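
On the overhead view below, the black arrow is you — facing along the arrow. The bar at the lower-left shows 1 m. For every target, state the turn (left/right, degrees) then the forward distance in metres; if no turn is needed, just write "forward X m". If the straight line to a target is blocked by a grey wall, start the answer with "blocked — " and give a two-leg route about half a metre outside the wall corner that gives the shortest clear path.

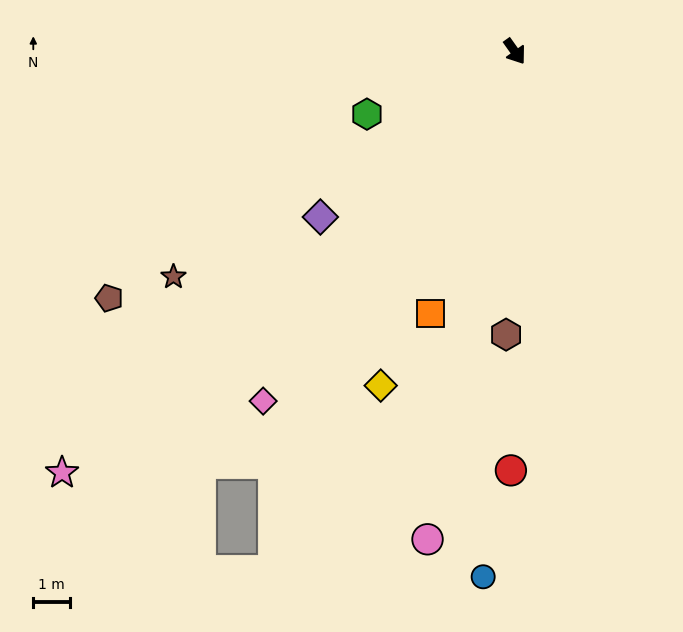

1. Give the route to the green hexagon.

turn right 102°, forward 4.3 m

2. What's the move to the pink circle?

turn right 46°, forward 13.4 m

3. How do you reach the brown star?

turn right 92°, forward 11.0 m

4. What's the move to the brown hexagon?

turn right 37°, forward 7.6 m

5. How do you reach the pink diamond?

turn right 71°, forward 11.6 m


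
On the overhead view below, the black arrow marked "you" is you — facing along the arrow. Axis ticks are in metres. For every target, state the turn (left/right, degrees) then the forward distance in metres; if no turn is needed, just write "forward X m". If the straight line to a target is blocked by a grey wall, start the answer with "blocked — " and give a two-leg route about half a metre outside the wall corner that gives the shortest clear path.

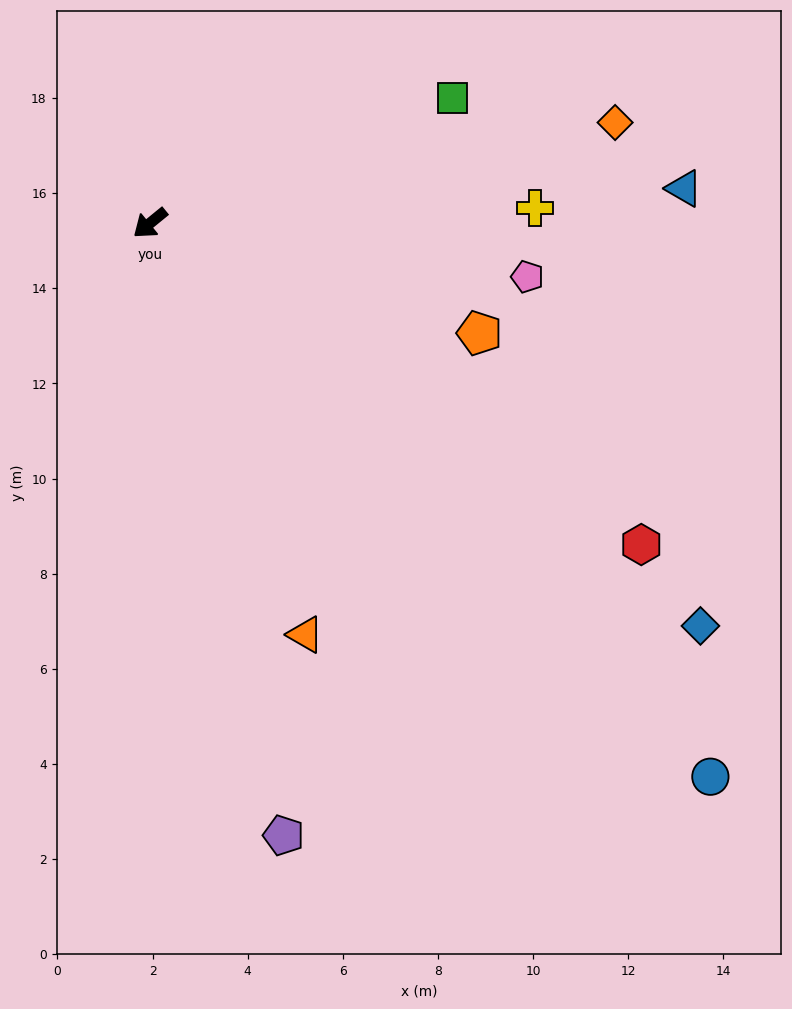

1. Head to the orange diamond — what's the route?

turn left 153°, forward 10.0 m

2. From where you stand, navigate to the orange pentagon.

turn left 122°, forward 7.3 m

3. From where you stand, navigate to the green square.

turn left 163°, forward 6.9 m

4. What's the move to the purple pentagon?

turn left 63°, forward 13.2 m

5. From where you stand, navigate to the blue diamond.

turn left 105°, forward 14.3 m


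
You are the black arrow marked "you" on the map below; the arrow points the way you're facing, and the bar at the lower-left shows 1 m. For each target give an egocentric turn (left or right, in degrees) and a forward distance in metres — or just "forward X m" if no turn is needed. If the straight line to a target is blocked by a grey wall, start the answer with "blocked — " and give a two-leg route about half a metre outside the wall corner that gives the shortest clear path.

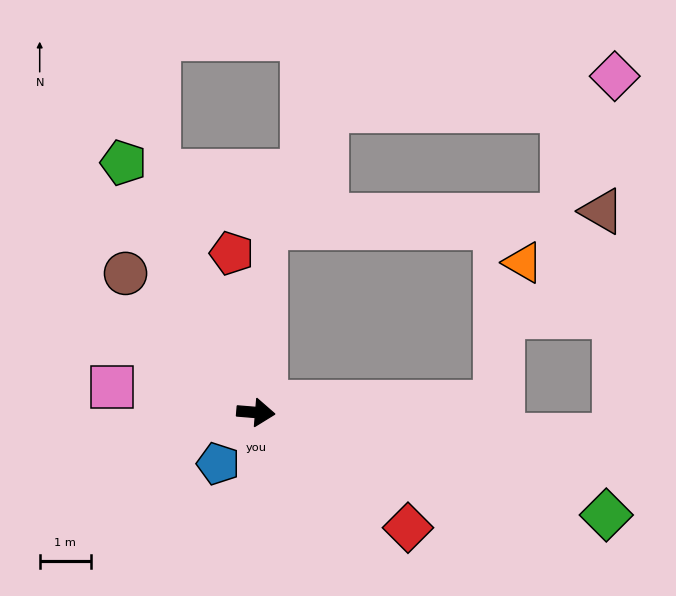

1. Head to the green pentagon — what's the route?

turn left 123°, forward 5.5 m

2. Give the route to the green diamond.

turn right 12°, forward 7.2 m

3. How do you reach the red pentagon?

turn left 103°, forward 3.2 m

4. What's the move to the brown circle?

turn left 138°, forward 3.7 m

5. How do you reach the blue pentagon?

turn right 122°, forward 1.2 m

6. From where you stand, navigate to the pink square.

turn left 175°, forward 2.9 m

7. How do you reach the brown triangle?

blocked — turn left 92°, forward 3.6 m, then turn right 84°, forward 6.6 m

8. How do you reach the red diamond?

turn right 32°, forward 3.7 m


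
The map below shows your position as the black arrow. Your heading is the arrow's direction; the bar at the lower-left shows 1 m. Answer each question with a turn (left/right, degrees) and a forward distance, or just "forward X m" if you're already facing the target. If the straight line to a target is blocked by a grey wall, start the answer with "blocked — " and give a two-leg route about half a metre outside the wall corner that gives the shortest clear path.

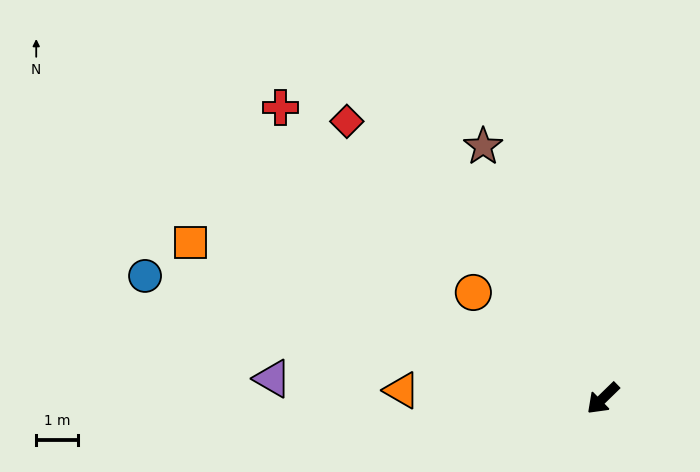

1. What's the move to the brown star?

turn right 109°, forward 6.6 m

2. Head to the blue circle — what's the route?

turn right 59°, forward 11.2 m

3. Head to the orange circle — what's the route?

turn right 83°, forward 4.0 m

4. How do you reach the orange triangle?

turn right 47°, forward 4.8 m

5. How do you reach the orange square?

turn right 65°, forward 10.5 m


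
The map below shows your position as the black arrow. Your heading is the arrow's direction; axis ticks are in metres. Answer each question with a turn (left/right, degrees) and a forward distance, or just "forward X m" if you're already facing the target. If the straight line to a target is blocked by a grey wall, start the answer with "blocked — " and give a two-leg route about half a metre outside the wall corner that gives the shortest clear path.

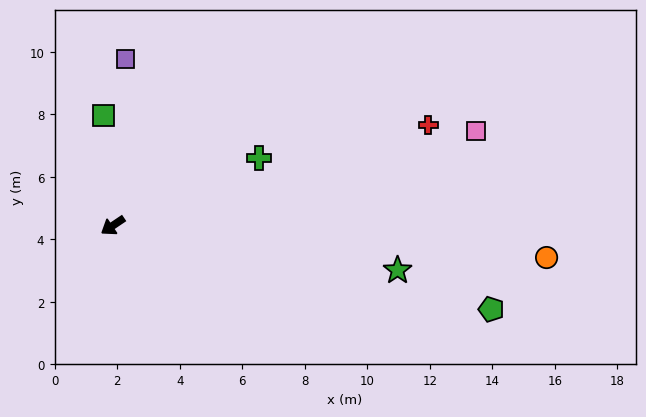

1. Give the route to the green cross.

turn left 171°, forward 5.2 m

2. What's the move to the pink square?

turn left 161°, forward 12.0 m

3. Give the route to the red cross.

turn left 164°, forward 10.6 m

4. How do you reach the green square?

turn right 119°, forward 3.5 m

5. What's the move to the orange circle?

turn left 142°, forward 13.9 m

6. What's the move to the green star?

turn left 137°, forward 9.2 m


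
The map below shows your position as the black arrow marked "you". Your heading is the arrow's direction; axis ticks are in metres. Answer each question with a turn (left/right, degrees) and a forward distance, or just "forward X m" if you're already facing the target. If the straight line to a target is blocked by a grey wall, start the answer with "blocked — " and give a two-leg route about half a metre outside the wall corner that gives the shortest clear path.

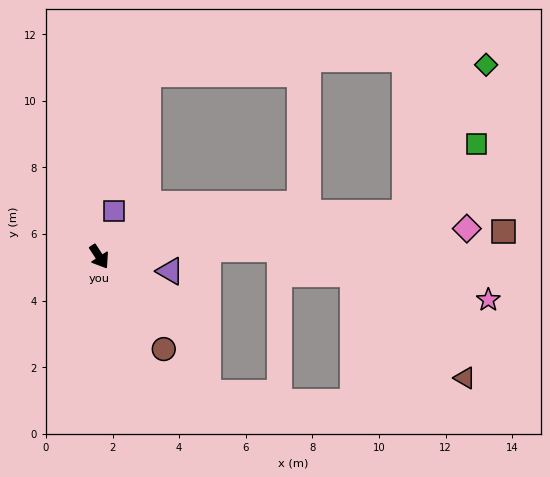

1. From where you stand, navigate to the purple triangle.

turn left 45°, forward 2.2 m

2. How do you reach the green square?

blocked — turn left 65°, forward 9.3 m, then turn left 37°, forward 3.0 m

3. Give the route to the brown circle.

forward 3.4 m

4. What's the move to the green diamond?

blocked — turn left 65°, forward 9.3 m, then turn left 54°, forward 5.1 m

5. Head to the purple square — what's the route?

turn left 129°, forward 1.4 m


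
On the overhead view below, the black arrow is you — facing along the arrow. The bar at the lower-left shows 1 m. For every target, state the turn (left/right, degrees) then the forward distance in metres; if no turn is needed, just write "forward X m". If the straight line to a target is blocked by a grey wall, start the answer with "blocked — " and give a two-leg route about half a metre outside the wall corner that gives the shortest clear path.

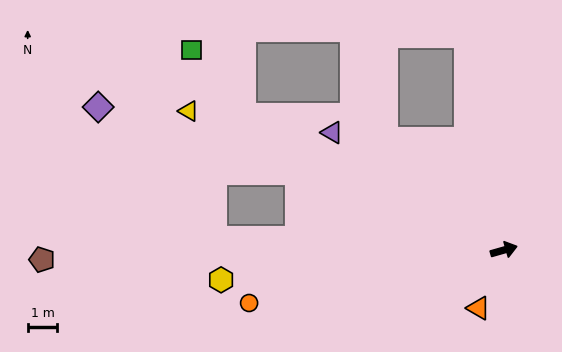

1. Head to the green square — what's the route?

blocked — turn left 137°, forward 9.9 m, then turn right 24°, forward 2.8 m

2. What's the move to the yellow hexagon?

turn left 170°, forward 9.6 m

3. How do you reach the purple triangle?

turn left 130°, forward 7.0 m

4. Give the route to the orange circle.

turn left 176°, forward 8.8 m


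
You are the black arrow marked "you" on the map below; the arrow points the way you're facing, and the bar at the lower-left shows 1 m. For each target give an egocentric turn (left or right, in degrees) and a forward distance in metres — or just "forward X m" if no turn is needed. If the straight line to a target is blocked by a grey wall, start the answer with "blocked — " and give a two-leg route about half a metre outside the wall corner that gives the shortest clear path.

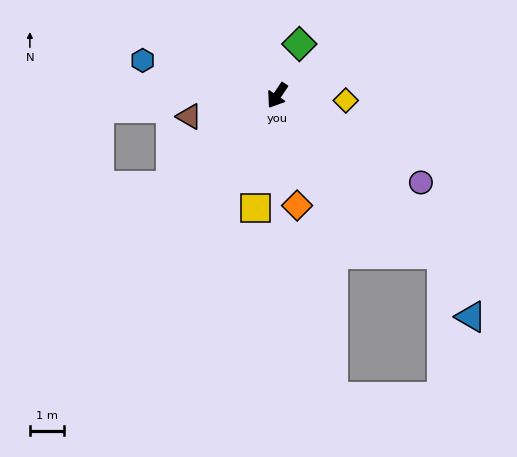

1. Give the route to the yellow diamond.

turn left 120°, forward 2.0 m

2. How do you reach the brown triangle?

turn right 43°, forward 2.6 m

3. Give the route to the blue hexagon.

turn right 71°, forward 4.0 m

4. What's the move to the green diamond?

turn right 169°, forward 1.6 m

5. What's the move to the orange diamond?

turn left 44°, forward 3.2 m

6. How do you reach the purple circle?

turn left 93°, forward 4.9 m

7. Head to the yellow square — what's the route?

turn left 23°, forward 3.3 m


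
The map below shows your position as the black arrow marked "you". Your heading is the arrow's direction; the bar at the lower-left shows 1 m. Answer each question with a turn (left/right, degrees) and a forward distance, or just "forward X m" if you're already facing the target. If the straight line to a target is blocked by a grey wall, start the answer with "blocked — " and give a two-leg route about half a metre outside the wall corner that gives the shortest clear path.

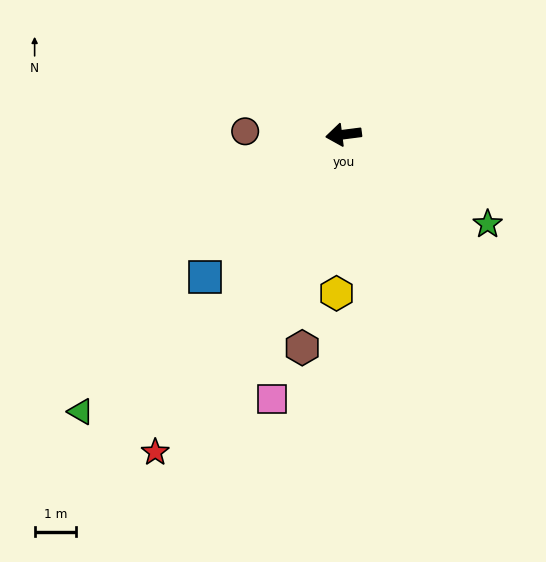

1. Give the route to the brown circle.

turn right 9°, forward 2.4 m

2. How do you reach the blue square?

turn left 38°, forward 4.8 m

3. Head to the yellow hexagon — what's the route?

turn left 80°, forward 3.8 m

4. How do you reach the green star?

turn left 141°, forward 4.1 m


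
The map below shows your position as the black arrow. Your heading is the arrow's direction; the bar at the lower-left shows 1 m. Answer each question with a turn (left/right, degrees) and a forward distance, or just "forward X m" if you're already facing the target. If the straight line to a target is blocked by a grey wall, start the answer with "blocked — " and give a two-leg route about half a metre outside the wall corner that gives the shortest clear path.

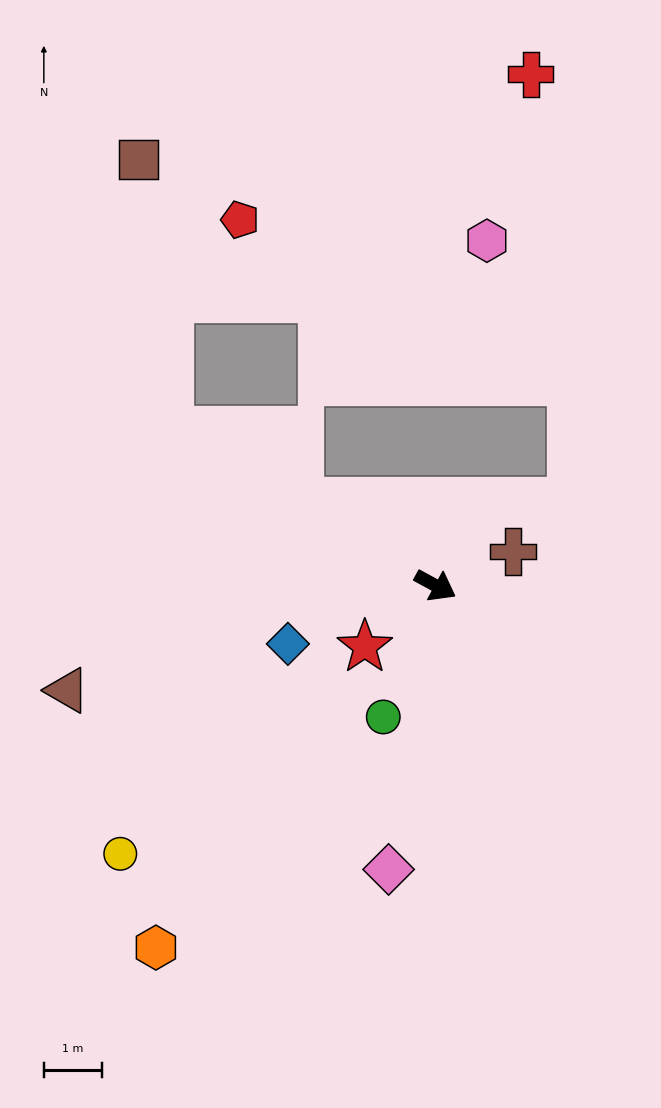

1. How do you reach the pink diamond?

turn right 71°, forward 4.9 m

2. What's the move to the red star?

turn right 110°, forward 1.6 m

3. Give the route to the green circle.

turn right 83°, forward 2.4 m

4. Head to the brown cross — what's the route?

turn left 52°, forward 1.5 m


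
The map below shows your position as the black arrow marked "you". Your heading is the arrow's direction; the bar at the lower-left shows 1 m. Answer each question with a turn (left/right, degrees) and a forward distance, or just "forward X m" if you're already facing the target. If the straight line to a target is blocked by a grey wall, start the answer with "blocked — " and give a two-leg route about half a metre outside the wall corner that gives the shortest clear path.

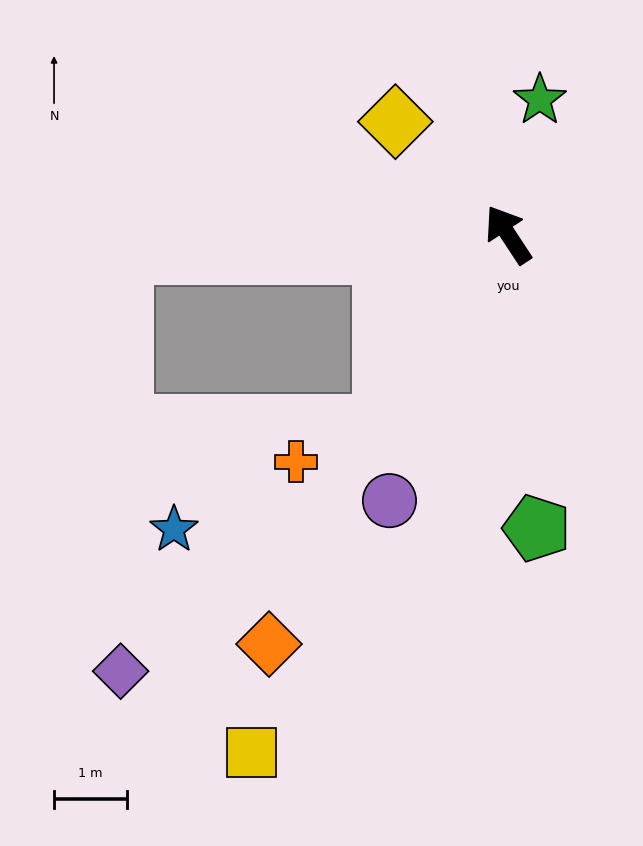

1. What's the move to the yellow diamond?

turn left 12°, forward 2.2 m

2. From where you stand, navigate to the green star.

turn right 47°, forward 1.9 m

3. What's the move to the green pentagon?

turn left 152°, forward 4.0 m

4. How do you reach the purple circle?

turn left 123°, forward 4.0 m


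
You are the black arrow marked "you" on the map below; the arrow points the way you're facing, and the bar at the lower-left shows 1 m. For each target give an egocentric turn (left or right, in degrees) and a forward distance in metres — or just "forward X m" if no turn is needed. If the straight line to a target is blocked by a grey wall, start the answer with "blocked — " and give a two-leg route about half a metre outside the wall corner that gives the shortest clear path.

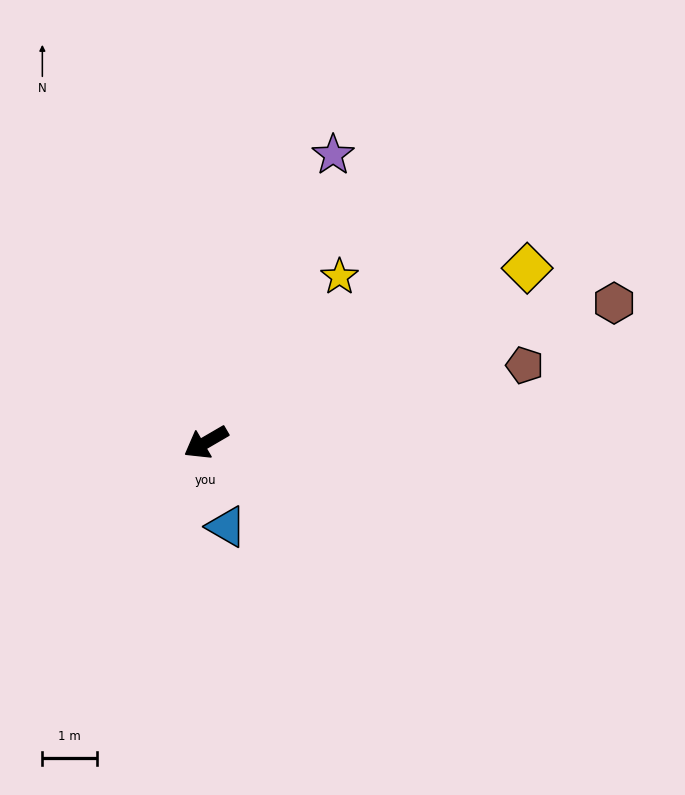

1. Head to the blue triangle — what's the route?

turn left 73°, forward 1.6 m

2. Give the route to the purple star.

turn right 144°, forward 5.7 m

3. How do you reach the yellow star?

turn right 159°, forward 3.9 m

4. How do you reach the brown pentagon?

turn left 163°, forward 6.0 m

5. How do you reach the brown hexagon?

turn left 169°, forward 7.8 m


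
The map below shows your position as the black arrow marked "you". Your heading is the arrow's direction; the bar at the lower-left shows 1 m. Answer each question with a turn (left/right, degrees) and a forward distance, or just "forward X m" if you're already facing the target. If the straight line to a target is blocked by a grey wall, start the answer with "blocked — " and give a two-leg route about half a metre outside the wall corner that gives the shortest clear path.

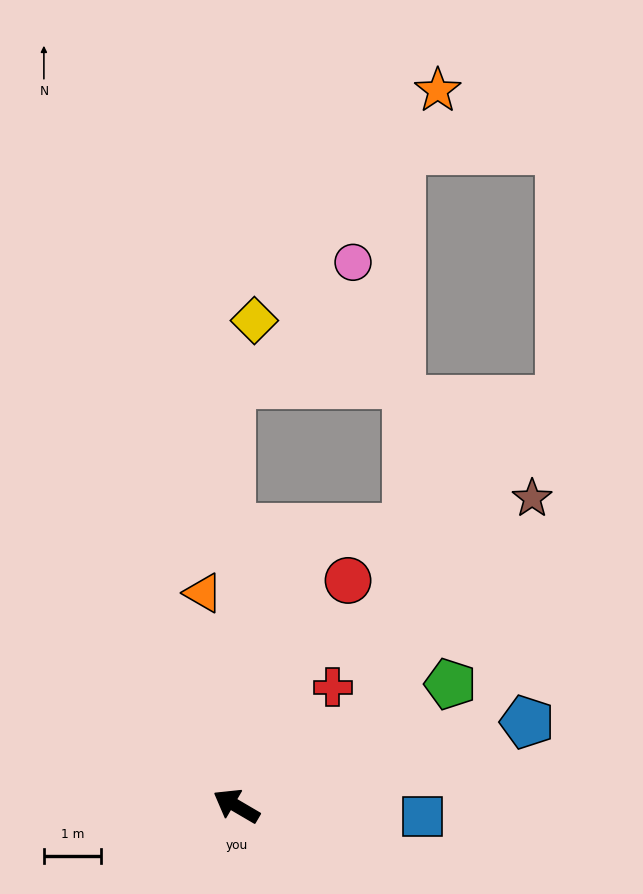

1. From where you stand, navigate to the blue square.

turn right 153°, forward 3.3 m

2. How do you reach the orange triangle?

turn right 51°, forward 3.8 m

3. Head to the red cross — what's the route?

turn right 99°, forward 2.7 m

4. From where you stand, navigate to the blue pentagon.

turn right 134°, forward 5.3 m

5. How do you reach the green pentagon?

turn right 120°, forward 4.3 m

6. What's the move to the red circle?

turn right 86°, forward 4.4 m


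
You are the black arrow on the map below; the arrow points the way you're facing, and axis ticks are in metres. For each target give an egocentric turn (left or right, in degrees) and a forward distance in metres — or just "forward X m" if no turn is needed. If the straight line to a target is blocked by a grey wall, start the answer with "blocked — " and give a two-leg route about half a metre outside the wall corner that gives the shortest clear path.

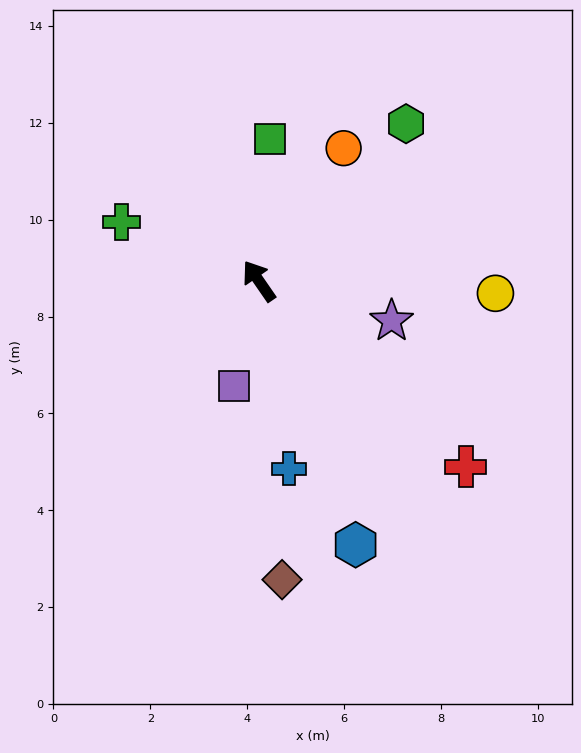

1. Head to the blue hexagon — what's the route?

turn left 166°, forward 5.8 m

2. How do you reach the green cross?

turn left 32°, forward 3.1 m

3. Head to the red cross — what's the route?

turn right 167°, forward 5.7 m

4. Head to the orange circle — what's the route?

turn right 67°, forward 3.3 m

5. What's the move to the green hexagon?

turn right 78°, forward 4.4 m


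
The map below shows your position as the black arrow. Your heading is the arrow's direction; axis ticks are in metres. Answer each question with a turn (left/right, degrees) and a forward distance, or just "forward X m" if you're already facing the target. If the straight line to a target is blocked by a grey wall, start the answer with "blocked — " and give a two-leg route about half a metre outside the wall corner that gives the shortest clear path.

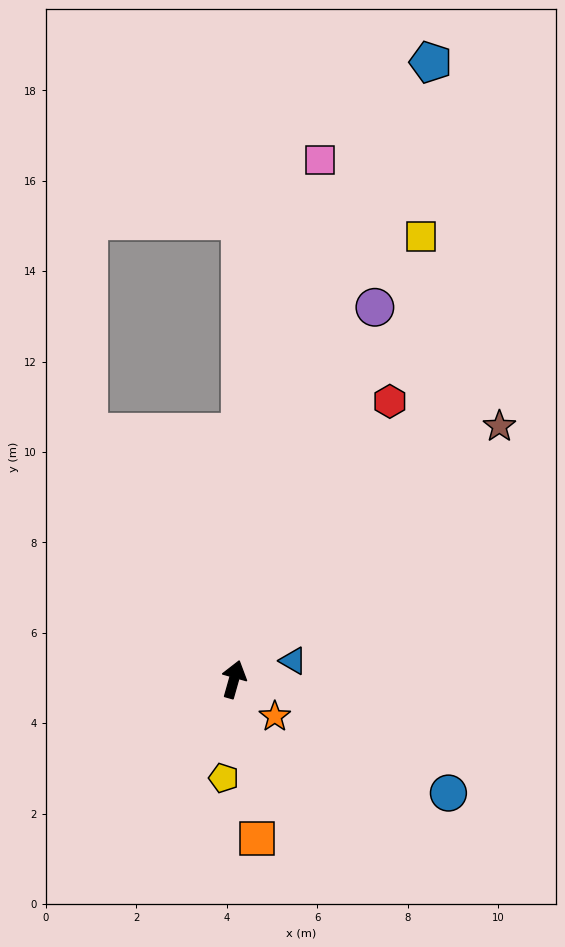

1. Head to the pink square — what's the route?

turn left 6°, forward 11.7 m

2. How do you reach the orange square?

turn right 156°, forward 3.6 m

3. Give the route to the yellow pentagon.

turn right 170°, forward 2.2 m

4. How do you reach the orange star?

turn right 117°, forward 1.2 m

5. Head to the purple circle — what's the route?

turn right 5°, forward 8.8 m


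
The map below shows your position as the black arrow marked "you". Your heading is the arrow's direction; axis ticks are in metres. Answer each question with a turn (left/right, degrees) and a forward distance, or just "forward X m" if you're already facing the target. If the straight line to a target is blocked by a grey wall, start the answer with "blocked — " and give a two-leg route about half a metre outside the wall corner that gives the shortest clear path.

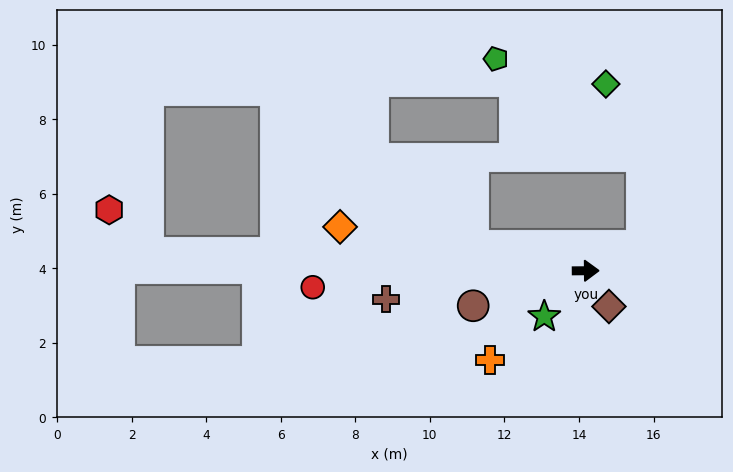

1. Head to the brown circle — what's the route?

turn right 163°, forward 3.2 m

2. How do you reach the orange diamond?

turn left 169°, forward 6.7 m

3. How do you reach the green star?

turn right 133°, forward 1.7 m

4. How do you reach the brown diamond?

turn right 57°, forward 1.1 m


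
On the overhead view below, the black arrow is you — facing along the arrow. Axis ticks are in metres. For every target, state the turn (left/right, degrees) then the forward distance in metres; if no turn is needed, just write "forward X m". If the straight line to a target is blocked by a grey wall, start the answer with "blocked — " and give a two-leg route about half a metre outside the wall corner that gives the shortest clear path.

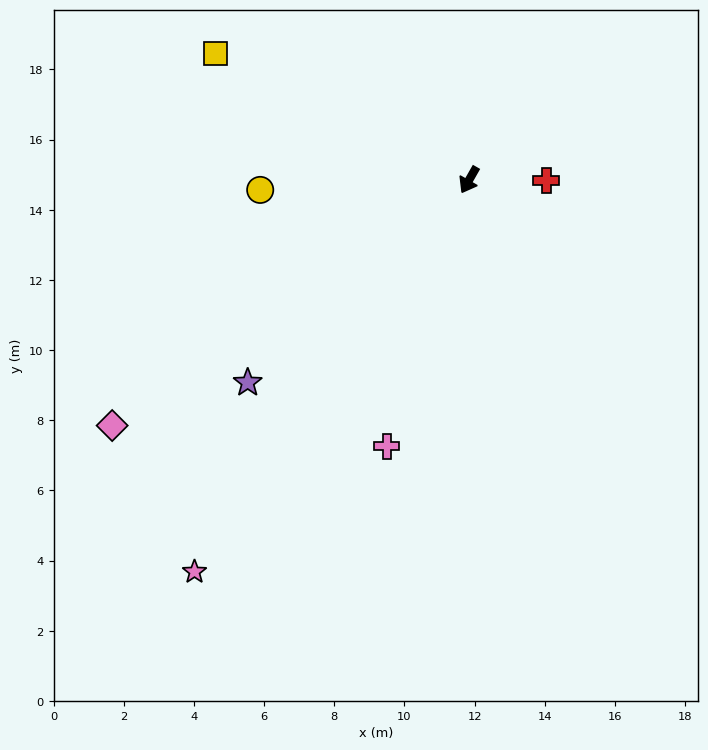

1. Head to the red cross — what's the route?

turn left 119°, forward 2.2 m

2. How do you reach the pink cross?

turn left 12°, forward 7.9 m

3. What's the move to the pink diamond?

turn right 26°, forward 12.3 m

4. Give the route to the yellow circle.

turn right 58°, forward 6.0 m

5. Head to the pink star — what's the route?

turn right 5°, forward 13.6 m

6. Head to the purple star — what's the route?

turn right 18°, forward 8.6 m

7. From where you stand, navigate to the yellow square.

turn right 87°, forward 8.1 m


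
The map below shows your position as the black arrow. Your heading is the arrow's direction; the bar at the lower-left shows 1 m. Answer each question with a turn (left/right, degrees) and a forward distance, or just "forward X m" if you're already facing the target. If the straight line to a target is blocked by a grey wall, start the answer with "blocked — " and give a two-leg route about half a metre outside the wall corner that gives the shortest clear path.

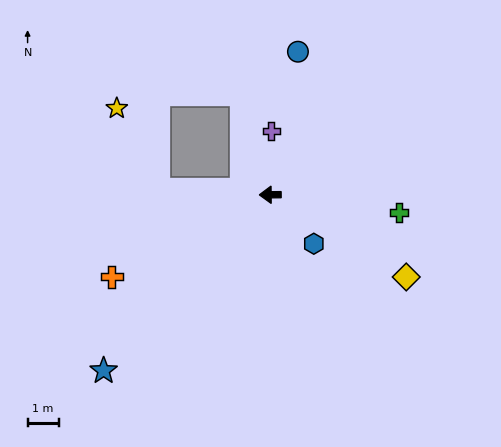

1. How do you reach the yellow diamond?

turn left 148°, forward 5.1 m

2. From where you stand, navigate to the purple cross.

turn right 92°, forward 2.0 m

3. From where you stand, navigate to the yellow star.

blocked — turn right 2°, forward 3.6 m, then turn right 63°, forward 3.0 m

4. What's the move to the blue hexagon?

turn left 131°, forward 2.1 m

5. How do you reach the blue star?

turn left 46°, forward 7.8 m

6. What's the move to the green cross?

turn left 172°, forward 4.2 m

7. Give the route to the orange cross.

turn left 27°, forward 5.7 m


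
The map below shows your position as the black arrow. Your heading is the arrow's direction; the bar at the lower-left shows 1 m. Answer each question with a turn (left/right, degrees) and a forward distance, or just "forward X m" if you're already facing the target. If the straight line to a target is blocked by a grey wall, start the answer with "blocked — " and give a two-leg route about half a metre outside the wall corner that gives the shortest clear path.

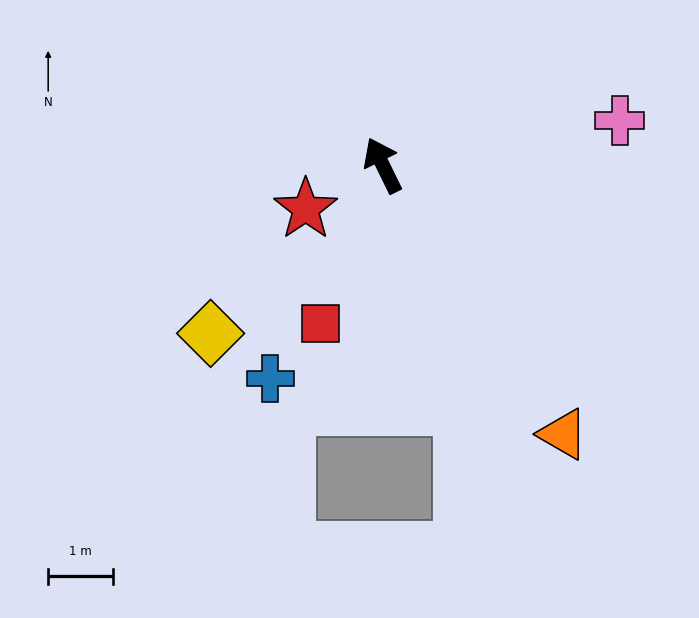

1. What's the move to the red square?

turn left 132°, forward 2.6 m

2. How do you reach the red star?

turn left 93°, forward 1.4 m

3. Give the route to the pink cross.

turn right 105°, forward 3.7 m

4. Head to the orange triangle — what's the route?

turn right 172°, forward 5.0 m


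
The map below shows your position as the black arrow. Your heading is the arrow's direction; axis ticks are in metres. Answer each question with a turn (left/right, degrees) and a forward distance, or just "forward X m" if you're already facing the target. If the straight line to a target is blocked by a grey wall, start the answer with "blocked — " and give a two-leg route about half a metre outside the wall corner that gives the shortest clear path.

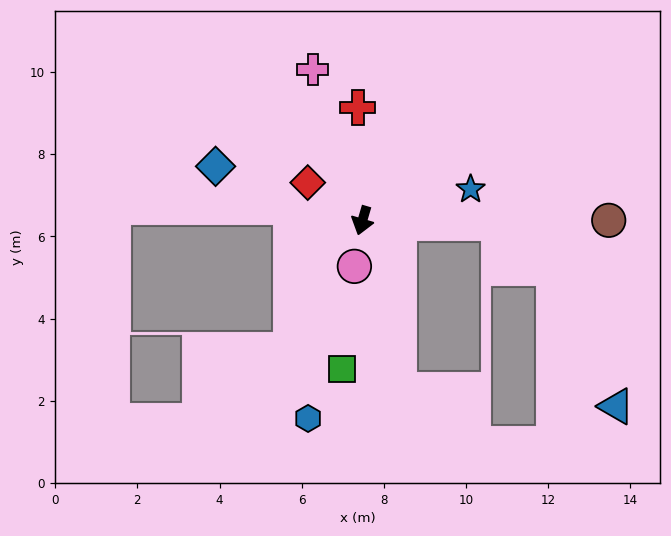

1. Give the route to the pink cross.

turn right 146°, forward 3.9 m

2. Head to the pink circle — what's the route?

turn left 6°, forward 1.1 m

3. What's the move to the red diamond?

turn right 108°, forward 1.6 m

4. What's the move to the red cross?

turn right 161°, forward 2.8 m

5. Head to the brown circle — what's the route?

turn left 106°, forward 6.0 m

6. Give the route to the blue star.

turn left 123°, forward 2.7 m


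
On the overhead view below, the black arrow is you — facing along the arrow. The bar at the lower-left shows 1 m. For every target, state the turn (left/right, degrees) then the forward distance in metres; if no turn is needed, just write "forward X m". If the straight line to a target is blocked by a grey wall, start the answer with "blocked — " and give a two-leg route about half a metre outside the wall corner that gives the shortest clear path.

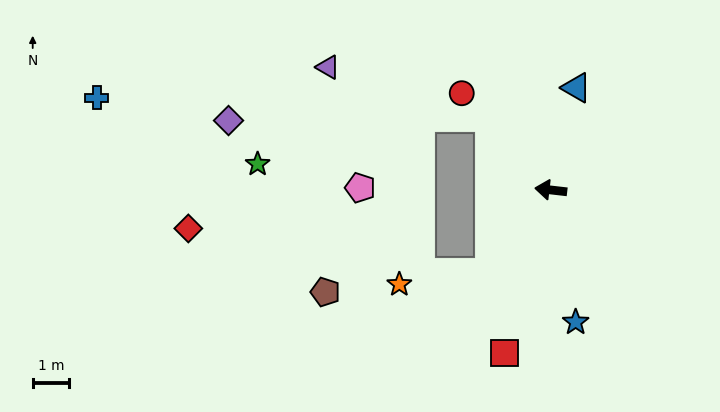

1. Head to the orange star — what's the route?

blocked — turn left 61°, forward 2.9 m, then turn right 48°, forward 2.5 m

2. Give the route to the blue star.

turn left 107°, forward 3.7 m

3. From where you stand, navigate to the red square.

turn left 81°, forward 4.7 m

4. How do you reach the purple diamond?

blocked — turn right 44°, forward 2.6 m, then turn left 51°, forward 7.2 m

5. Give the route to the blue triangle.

turn right 98°, forward 2.9 m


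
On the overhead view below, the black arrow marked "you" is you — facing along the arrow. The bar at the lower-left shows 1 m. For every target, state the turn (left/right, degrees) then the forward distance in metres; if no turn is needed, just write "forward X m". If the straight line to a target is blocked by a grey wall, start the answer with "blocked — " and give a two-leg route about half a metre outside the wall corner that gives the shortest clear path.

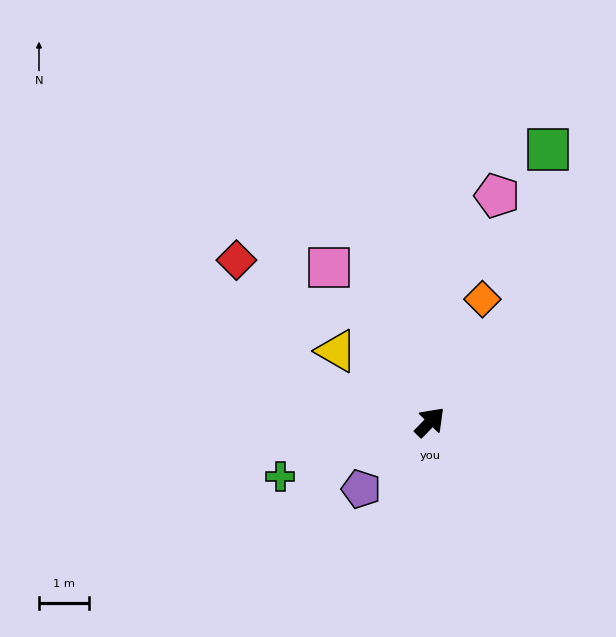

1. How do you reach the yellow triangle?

turn left 97°, forward 2.4 m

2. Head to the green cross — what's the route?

turn left 154°, forward 3.2 m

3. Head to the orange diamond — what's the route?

turn left 21°, forward 2.7 m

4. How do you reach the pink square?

turn left 77°, forward 3.7 m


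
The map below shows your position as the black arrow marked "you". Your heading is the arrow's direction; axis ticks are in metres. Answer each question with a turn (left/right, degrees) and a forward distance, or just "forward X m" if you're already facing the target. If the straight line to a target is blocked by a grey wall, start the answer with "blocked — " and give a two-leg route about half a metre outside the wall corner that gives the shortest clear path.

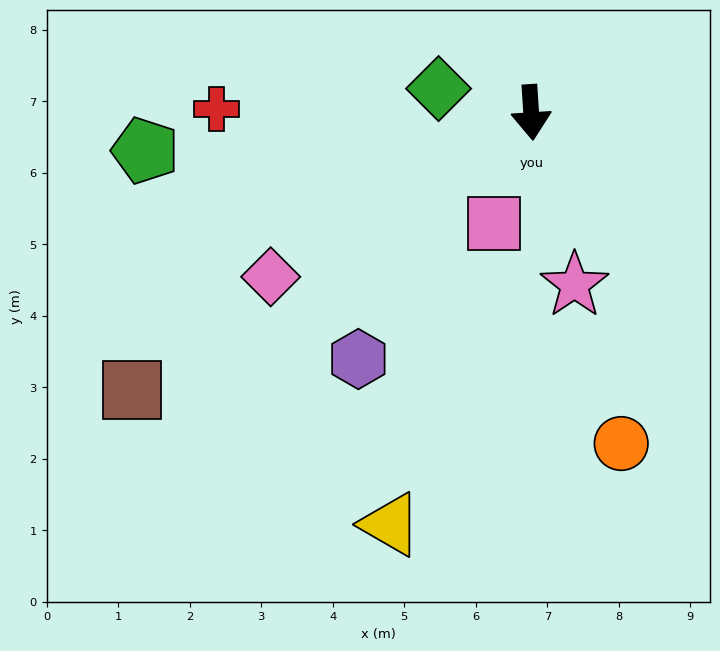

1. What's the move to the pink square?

turn right 22°, forward 1.6 m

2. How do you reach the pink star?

turn left 10°, forward 2.5 m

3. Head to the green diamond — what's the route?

turn right 108°, forward 1.3 m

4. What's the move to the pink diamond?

turn right 61°, forward 4.3 m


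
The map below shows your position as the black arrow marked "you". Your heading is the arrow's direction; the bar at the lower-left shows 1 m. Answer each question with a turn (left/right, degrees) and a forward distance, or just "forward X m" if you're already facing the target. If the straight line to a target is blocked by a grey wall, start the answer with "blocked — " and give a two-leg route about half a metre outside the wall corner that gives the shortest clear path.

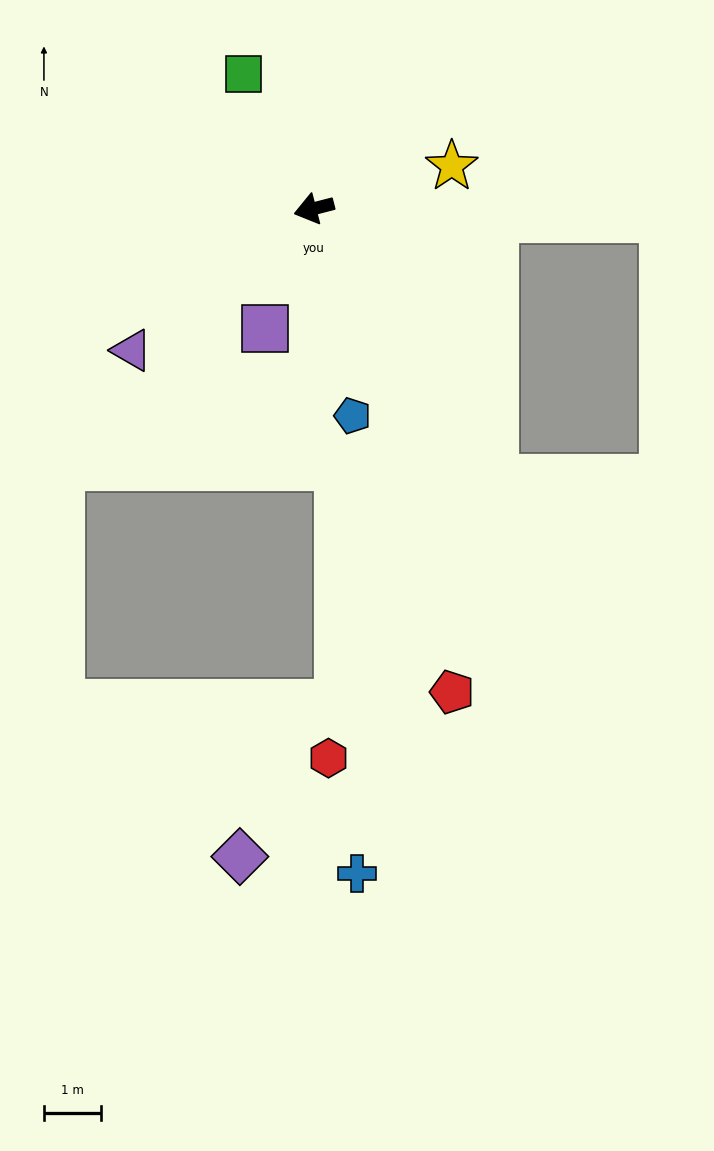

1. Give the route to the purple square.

turn left 53°, forward 2.3 m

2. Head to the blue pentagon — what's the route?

turn left 86°, forward 3.7 m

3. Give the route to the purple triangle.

turn left 23°, forward 4.0 m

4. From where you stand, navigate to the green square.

turn right 77°, forward 2.6 m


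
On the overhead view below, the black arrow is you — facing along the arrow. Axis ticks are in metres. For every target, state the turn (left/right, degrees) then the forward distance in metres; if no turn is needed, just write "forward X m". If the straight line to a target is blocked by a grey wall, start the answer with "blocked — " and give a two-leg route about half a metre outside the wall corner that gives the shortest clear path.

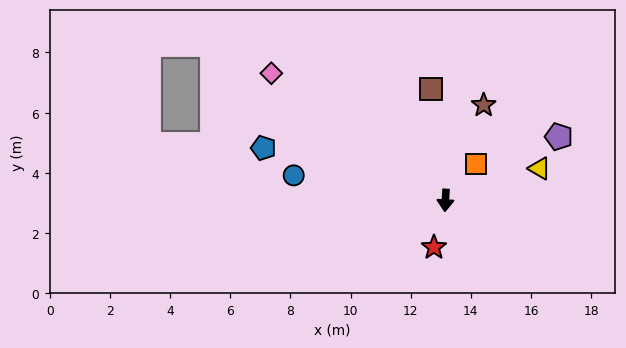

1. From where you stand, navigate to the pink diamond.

turn right 123°, forward 7.2 m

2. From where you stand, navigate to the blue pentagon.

turn right 103°, forward 6.3 m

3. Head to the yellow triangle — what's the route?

turn left 112°, forward 3.3 m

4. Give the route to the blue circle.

turn right 96°, forward 5.1 m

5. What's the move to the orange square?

turn left 143°, forward 1.6 m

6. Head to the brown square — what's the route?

turn right 169°, forward 3.7 m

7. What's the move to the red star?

turn right 11°, forward 1.6 m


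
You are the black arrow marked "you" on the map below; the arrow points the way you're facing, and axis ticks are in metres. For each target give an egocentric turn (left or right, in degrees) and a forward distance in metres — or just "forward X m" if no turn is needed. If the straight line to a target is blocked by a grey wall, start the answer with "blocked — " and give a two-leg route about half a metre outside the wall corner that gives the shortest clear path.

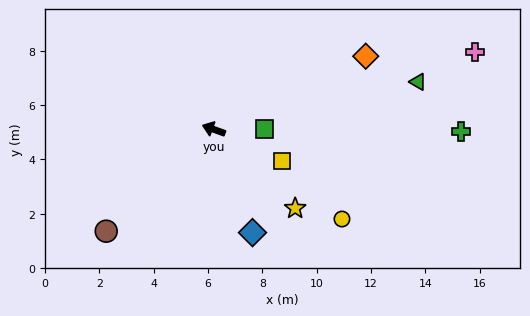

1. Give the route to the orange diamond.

turn right 134°, forward 6.2 m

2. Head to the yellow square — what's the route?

turn left 175°, forward 2.8 m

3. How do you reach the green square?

turn right 160°, forward 1.9 m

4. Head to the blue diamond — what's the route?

turn left 130°, forward 4.1 m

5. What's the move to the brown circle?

turn left 63°, forward 5.4 m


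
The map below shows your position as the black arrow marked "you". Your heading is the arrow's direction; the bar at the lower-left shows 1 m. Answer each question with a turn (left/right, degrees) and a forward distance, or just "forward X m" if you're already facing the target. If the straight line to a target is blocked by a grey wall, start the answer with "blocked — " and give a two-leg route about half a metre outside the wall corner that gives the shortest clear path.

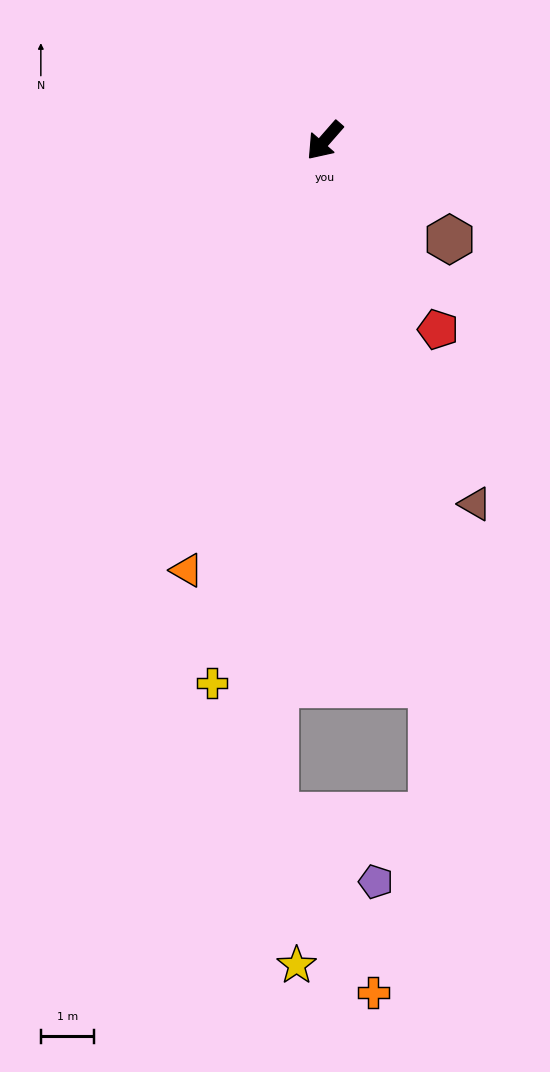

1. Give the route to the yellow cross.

turn left 29°, forward 10.4 m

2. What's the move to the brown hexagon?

turn left 93°, forward 3.0 m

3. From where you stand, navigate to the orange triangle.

turn left 23°, forward 8.5 m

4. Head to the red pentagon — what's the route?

turn left 72°, forward 4.1 m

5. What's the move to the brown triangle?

turn left 64°, forward 7.4 m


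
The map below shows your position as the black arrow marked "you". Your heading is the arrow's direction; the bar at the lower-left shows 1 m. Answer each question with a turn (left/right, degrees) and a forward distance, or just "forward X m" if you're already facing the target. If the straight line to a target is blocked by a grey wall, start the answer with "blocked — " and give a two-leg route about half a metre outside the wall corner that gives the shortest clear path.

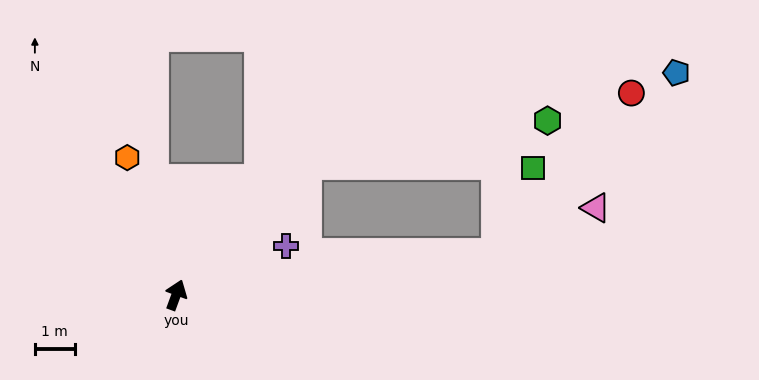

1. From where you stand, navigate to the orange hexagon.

turn left 40°, forward 3.7 m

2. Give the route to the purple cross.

turn right 46°, forward 3.0 m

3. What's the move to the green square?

blocked — turn right 63°, forward 8.2 m, then turn left 61°, forward 2.4 m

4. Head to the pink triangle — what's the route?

blocked — turn right 63°, forward 8.2 m, then turn left 19°, forward 2.7 m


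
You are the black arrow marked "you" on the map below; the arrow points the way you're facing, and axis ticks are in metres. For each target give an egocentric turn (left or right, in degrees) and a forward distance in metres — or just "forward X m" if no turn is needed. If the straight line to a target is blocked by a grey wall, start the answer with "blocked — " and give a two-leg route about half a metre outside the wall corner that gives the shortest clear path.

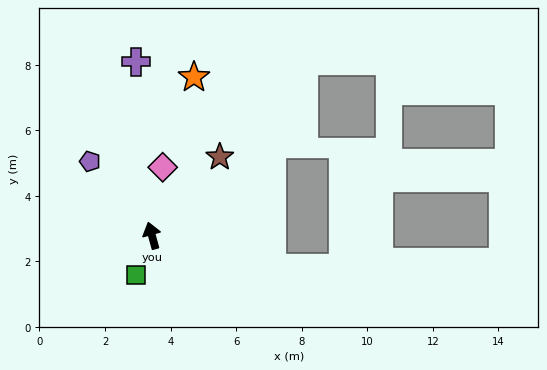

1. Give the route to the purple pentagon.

turn left 24°, forward 2.9 m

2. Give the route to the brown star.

turn right 56°, forward 3.2 m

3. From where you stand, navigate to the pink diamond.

turn right 24°, forward 2.1 m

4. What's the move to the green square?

turn left 143°, forward 1.3 m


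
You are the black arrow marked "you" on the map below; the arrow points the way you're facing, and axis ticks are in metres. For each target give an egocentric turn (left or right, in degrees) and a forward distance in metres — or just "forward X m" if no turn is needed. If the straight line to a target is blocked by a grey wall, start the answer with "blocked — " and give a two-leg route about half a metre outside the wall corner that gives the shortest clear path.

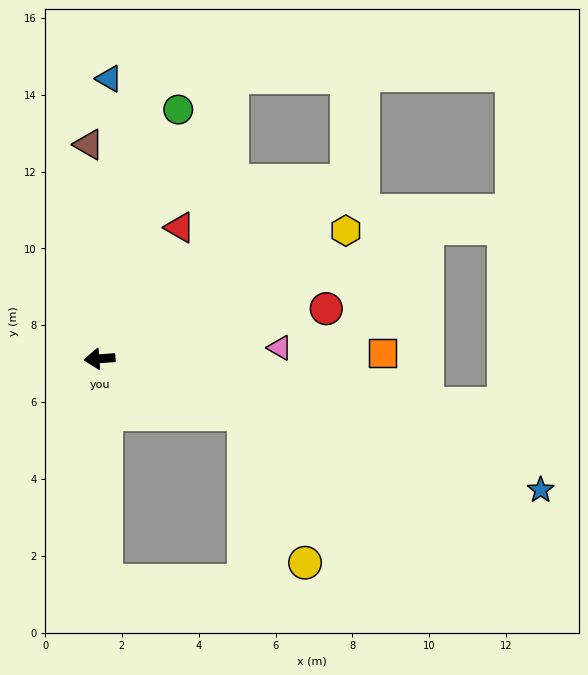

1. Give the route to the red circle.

turn right 172°, forward 6.0 m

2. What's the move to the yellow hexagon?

turn right 157°, forward 7.2 m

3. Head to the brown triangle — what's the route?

turn right 91°, forward 5.6 m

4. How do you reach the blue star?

turn left 159°, forward 12.0 m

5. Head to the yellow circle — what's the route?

blocked — turn left 154°, forward 4.0 m, then turn right 46°, forward 4.2 m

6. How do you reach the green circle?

turn right 112°, forward 6.8 m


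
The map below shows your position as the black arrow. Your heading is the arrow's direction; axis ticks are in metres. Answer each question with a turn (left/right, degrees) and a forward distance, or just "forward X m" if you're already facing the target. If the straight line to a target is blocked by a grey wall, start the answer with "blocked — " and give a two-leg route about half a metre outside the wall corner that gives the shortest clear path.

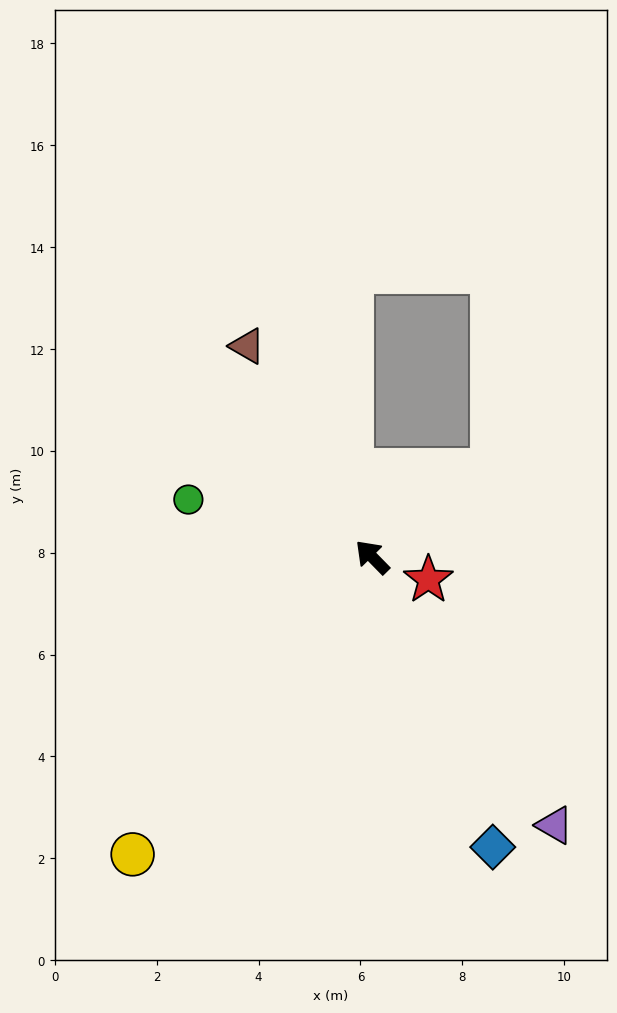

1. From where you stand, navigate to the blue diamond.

turn left 158°, forward 6.2 m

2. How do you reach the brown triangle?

turn right 14°, forward 4.8 m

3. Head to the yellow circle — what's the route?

turn left 97°, forward 7.5 m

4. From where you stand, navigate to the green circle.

turn left 28°, forward 3.8 m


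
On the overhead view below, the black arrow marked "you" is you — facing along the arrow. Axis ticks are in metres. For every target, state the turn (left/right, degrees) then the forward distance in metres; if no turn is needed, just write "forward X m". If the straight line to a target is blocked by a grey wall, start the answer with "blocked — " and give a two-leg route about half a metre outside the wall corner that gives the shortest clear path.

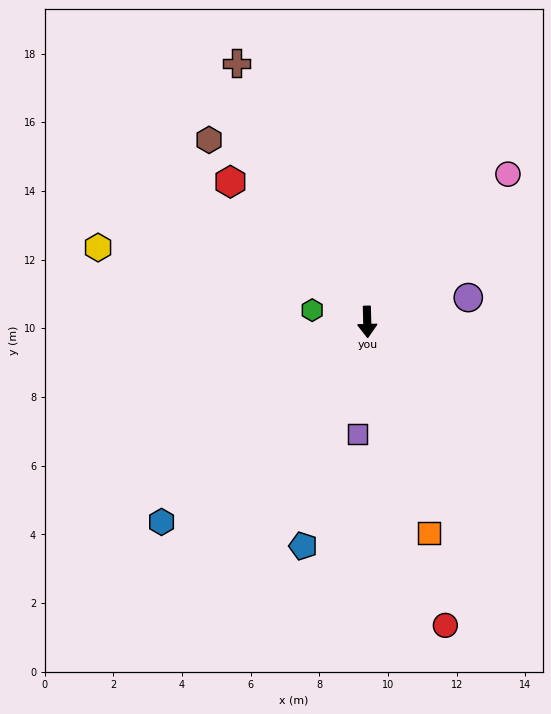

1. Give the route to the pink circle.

turn left 135°, forward 5.9 m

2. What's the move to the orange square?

turn left 15°, forward 6.4 m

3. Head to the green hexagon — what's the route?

turn right 104°, forward 1.6 m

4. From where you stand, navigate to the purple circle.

turn left 102°, forward 3.0 m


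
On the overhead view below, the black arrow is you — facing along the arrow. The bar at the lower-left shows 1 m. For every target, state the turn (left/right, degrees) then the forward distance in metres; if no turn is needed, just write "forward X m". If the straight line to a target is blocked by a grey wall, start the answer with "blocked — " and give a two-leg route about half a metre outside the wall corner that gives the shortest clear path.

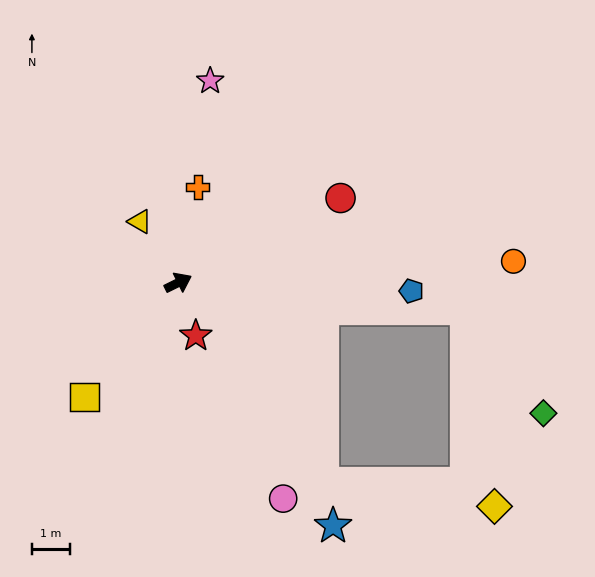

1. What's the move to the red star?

turn right 98°, forward 1.5 m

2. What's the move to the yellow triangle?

turn left 96°, forward 1.9 m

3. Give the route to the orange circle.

turn right 23°, forward 8.8 m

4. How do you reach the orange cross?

turn left 52°, forward 2.6 m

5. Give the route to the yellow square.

turn right 156°, forward 3.9 m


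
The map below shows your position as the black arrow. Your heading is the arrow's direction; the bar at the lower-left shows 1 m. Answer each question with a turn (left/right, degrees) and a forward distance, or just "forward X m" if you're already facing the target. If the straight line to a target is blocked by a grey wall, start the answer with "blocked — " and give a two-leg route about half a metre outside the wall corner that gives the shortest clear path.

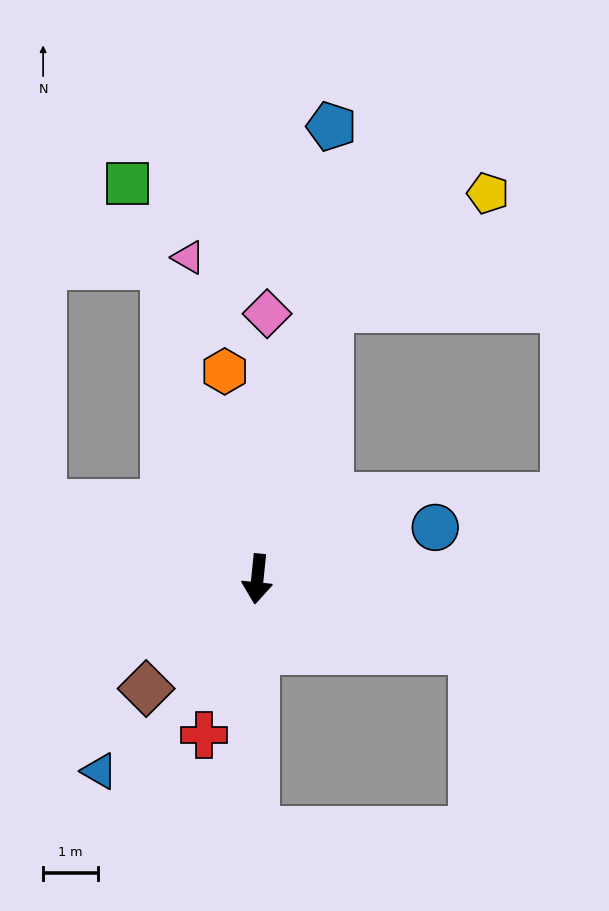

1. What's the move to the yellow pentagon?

blocked — turn left 171°, forward 5.1 m, then turn right 39°, forward 3.6 m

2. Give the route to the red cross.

turn right 13°, forward 3.0 m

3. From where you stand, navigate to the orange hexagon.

turn right 165°, forward 3.8 m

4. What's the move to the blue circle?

turn left 112°, forward 3.4 m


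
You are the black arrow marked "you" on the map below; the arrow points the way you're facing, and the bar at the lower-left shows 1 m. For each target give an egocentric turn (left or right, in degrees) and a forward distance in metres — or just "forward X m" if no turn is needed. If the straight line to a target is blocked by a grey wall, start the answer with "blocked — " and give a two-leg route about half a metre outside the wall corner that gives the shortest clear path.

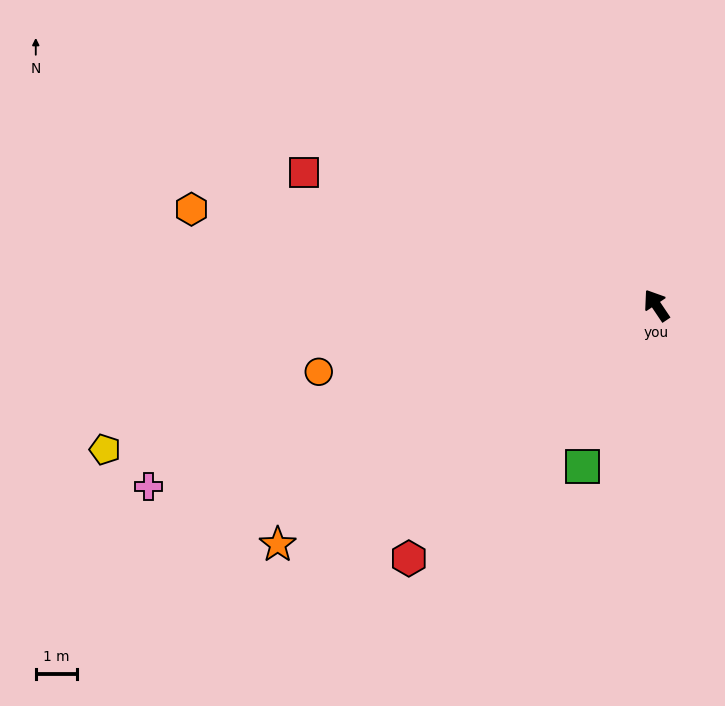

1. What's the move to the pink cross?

turn left 76°, forward 13.1 m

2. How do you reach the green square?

turn left 122°, forward 4.3 m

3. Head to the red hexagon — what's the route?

turn left 102°, forward 8.6 m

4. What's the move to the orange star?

turn left 88°, forward 10.9 m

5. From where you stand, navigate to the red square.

turn left 36°, forward 9.1 m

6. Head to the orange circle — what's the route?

turn left 67°, forward 8.3 m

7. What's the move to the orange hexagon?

turn left 44°, forward 11.5 m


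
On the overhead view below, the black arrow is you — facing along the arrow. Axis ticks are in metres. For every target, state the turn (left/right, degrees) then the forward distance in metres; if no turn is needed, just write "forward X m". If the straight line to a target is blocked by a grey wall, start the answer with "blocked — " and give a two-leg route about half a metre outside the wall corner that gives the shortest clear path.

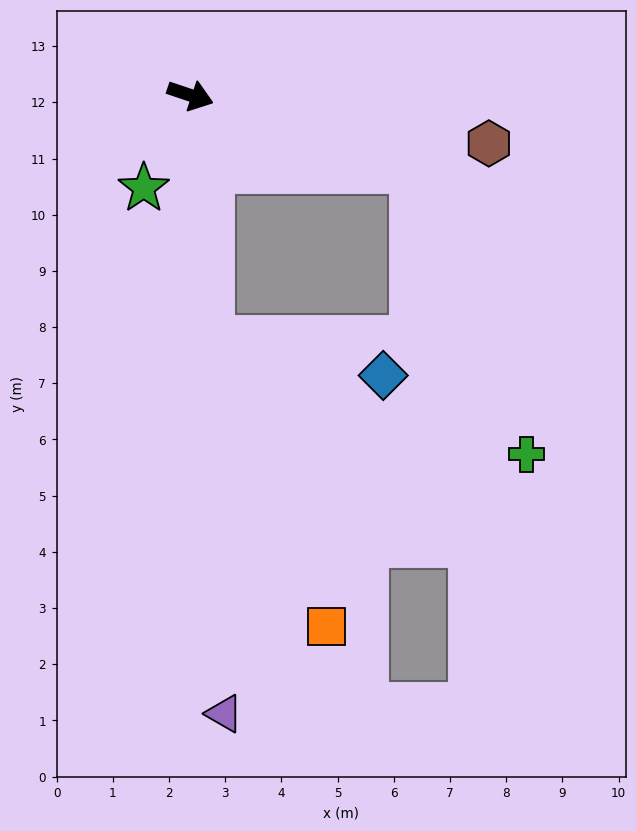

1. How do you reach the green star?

turn right 98°, forward 1.8 m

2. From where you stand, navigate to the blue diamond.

blocked — turn right 67°, forward 4.4 m, then turn left 74°, forward 3.1 m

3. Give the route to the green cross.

blocked — forward 4.2 m, then turn right 50°, forward 5.5 m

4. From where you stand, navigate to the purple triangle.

turn right 68°, forward 11.0 m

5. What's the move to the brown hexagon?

turn left 9°, forward 5.4 m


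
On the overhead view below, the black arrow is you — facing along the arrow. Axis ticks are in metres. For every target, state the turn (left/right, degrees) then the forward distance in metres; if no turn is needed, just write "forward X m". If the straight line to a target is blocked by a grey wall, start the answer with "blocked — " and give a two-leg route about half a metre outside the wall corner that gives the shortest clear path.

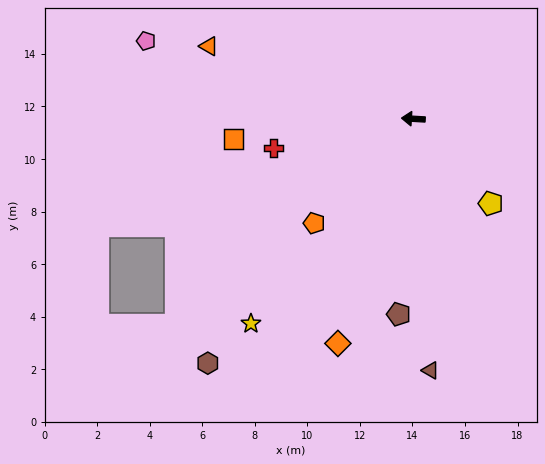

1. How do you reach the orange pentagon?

turn left 50°, forward 5.5 m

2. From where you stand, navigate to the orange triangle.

turn right 16°, forward 8.3 m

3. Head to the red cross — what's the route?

turn left 15°, forward 5.4 m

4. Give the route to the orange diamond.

turn left 75°, forward 9.0 m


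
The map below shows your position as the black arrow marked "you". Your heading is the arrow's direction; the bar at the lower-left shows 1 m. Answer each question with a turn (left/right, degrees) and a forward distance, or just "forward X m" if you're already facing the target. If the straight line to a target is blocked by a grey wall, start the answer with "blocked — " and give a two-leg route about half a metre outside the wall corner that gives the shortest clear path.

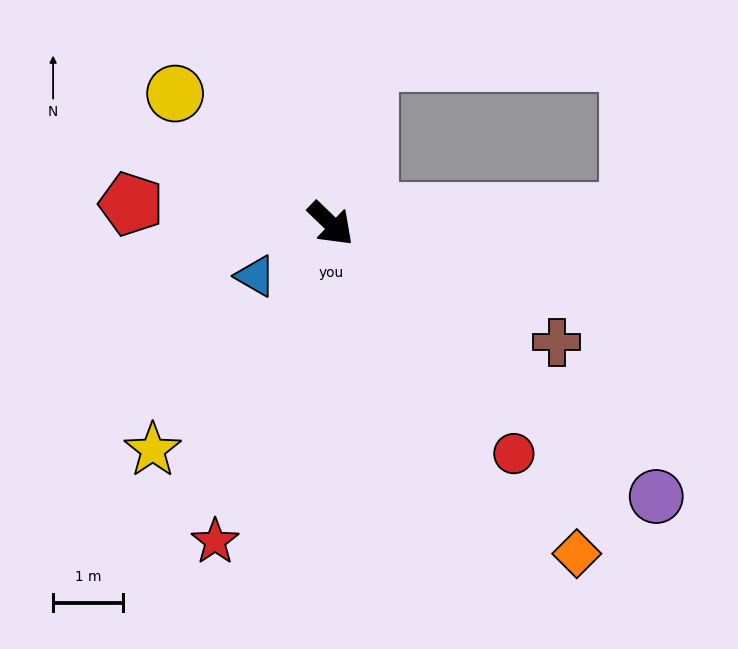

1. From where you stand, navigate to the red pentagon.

turn right 142°, forward 2.9 m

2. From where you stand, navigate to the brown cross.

turn left 16°, forward 3.6 m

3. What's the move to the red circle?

turn right 8°, forward 4.2 m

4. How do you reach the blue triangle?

turn right 101°, forward 1.3 m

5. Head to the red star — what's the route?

turn right 66°, forward 4.8 m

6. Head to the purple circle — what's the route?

turn left 4°, forward 6.0 m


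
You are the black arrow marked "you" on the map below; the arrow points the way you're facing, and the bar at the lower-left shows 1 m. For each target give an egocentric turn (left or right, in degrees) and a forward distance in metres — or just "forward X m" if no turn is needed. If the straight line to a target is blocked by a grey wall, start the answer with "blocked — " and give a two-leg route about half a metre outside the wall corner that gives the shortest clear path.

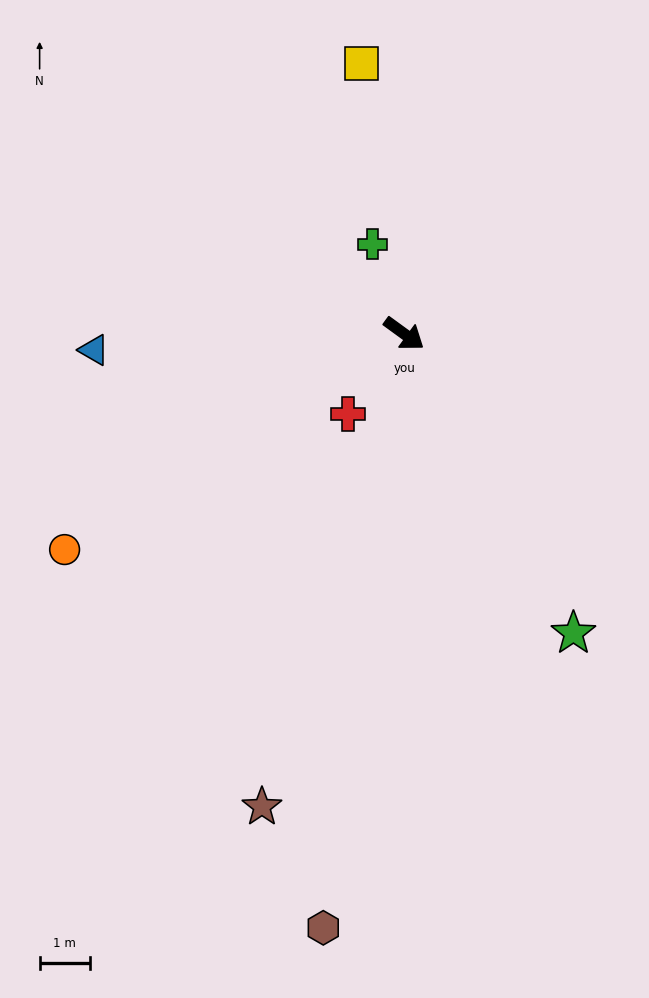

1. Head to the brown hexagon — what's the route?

turn right 62°, forward 12.0 m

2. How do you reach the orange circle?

turn right 112°, forward 8.0 m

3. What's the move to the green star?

turn right 24°, forward 6.9 m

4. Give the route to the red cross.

turn right 89°, forward 2.0 m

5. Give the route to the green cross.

turn left 146°, forward 1.9 m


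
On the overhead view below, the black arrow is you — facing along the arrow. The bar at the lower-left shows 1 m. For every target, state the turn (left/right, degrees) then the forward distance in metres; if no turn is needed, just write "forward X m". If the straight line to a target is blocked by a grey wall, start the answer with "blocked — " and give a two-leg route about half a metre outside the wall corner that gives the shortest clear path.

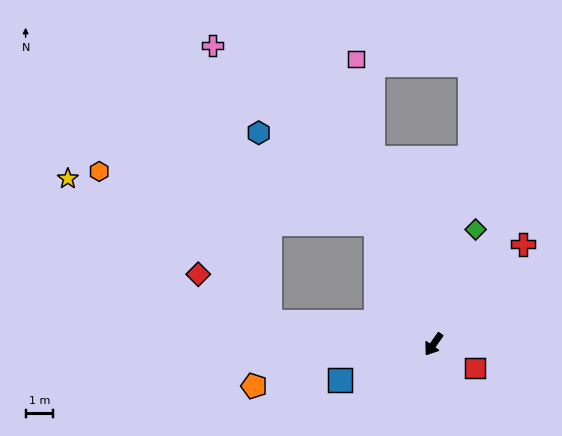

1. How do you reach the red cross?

turn left 173°, forward 4.8 m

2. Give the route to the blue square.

turn right 34°, forward 3.6 m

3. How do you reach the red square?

turn left 95°, forward 1.7 m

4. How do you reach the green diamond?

turn right 165°, forward 4.4 m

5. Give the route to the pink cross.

blocked — turn right 119°, forward 4.8 m, then turn left 16°, forward 8.7 m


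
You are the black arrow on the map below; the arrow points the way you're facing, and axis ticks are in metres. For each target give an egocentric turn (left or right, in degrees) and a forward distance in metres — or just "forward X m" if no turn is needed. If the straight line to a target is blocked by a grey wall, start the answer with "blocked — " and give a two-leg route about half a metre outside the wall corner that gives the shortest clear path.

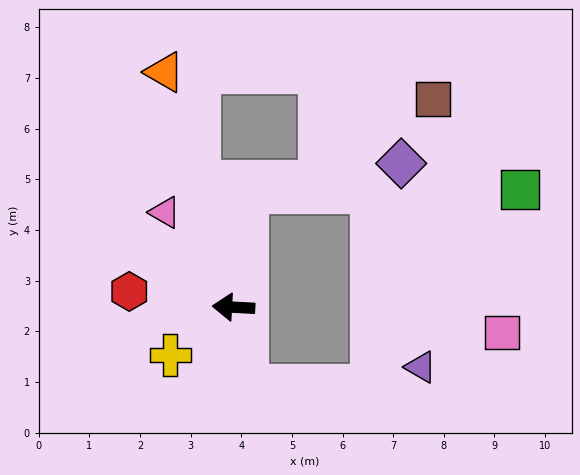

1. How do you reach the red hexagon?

turn right 6°, forward 2.1 m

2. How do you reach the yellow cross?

turn left 40°, forward 1.6 m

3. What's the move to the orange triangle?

turn right 71°, forward 4.8 m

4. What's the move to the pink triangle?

turn right 51°, forward 2.3 m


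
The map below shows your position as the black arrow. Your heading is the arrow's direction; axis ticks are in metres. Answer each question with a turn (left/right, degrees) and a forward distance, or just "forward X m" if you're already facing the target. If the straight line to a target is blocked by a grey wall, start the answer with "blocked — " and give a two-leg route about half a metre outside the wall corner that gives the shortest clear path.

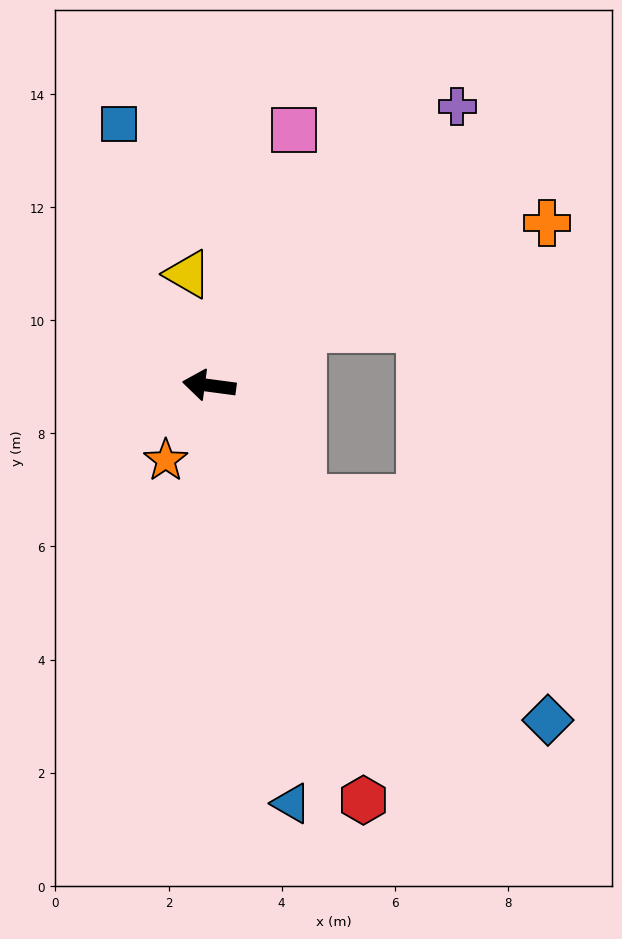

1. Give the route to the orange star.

turn left 67°, forward 1.5 m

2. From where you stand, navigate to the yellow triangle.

turn right 72°, forward 2.0 m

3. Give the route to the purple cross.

turn right 124°, forward 6.6 m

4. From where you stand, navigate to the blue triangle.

turn left 109°, forward 7.5 m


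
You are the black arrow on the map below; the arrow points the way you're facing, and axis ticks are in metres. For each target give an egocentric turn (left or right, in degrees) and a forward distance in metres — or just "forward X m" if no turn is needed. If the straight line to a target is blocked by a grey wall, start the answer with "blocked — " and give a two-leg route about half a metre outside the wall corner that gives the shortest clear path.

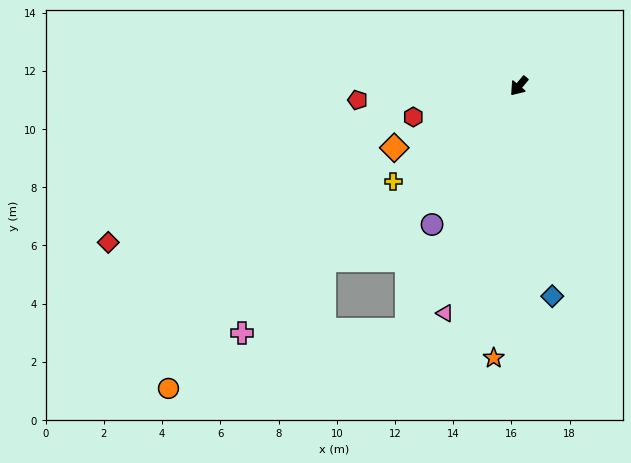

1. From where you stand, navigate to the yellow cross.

turn right 13°, forward 5.4 m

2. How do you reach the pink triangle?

turn left 22°, forward 8.2 m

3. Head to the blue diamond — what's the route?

turn left 49°, forward 7.3 m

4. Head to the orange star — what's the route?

turn left 35°, forward 9.4 m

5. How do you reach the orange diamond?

turn right 24°, forward 4.8 m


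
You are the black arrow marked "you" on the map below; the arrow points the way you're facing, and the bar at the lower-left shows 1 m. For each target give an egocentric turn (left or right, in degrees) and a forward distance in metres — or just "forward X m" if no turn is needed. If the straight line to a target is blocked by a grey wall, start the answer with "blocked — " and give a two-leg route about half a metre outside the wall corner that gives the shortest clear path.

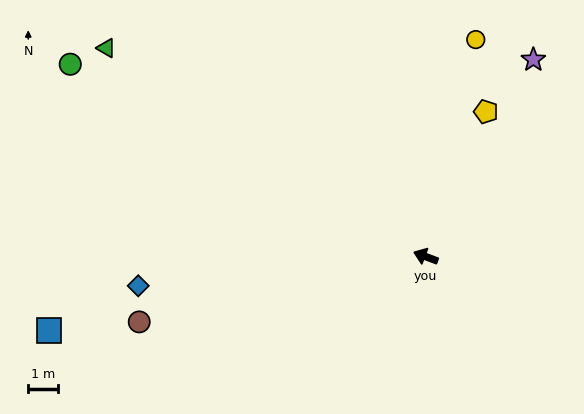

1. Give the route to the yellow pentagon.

turn right 92°, forward 5.2 m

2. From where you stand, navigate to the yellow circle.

turn right 82°, forward 7.4 m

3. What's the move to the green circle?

turn right 8°, forward 13.4 m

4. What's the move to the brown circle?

turn left 33°, forward 9.7 m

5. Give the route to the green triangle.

turn right 13°, forward 12.6 m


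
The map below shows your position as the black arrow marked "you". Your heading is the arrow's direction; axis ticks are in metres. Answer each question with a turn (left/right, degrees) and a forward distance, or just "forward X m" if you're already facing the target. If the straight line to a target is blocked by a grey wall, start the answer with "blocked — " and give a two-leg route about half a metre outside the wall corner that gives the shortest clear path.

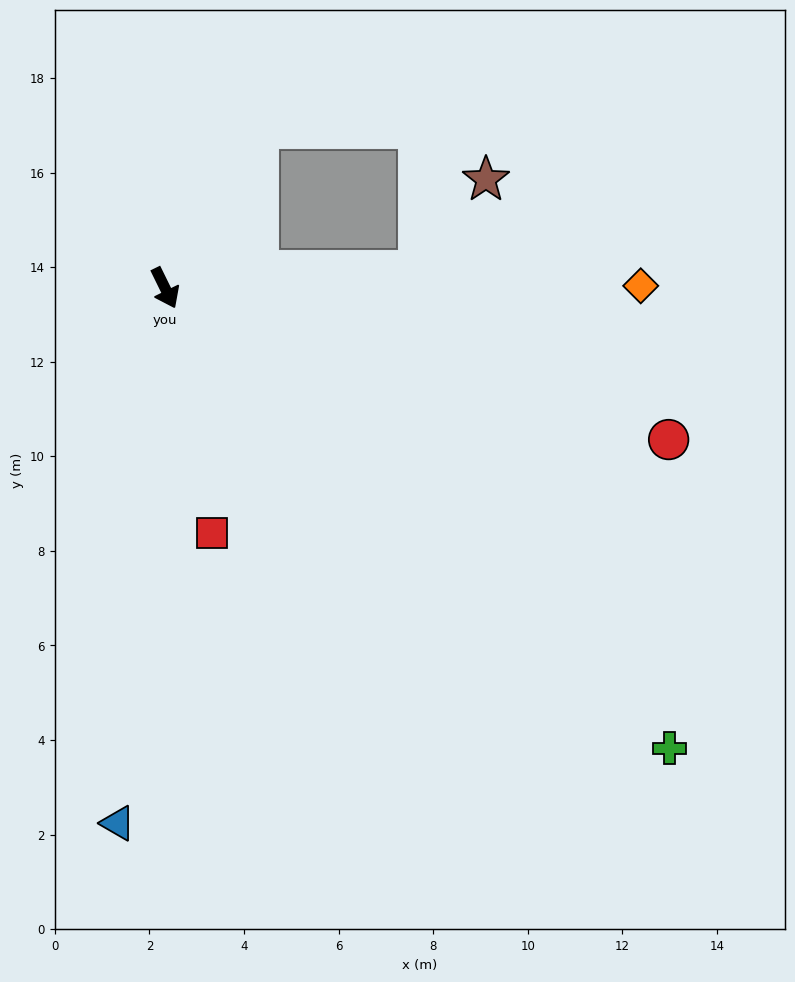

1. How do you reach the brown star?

blocked — turn left 68°, forward 5.4 m, then turn left 49°, forward 2.4 m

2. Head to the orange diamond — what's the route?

turn left 64°, forward 10.1 m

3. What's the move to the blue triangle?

turn right 31°, forward 11.4 m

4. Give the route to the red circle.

turn left 47°, forward 11.1 m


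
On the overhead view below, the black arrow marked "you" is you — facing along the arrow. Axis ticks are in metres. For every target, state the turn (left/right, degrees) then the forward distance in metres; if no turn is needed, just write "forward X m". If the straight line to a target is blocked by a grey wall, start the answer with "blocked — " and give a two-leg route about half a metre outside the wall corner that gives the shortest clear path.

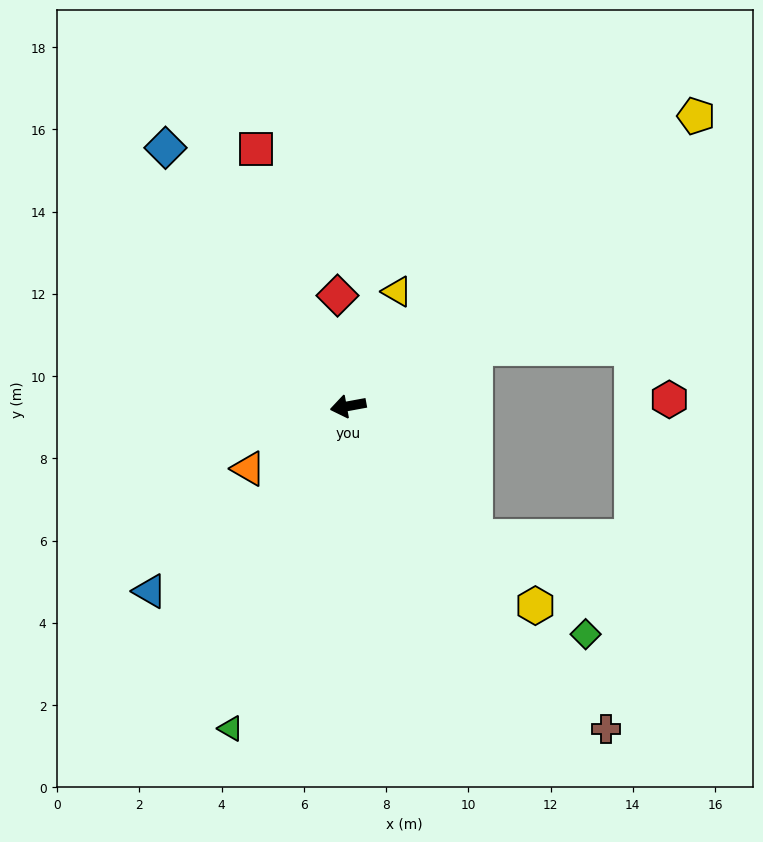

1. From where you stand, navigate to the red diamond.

turn right 95°, forward 2.7 m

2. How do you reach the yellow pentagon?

turn right 151°, forward 11.0 m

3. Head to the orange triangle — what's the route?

turn left 22°, forward 2.9 m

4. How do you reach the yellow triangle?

turn right 124°, forward 3.0 m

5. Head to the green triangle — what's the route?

turn left 60°, forward 8.3 m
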